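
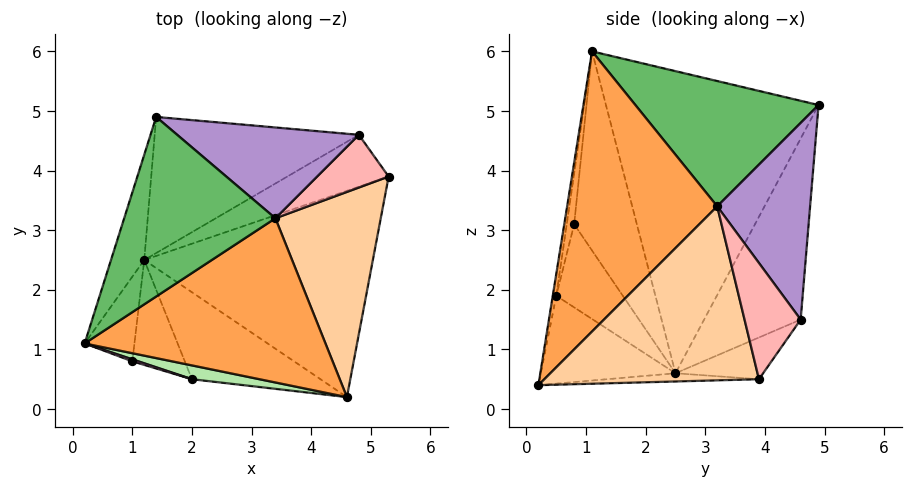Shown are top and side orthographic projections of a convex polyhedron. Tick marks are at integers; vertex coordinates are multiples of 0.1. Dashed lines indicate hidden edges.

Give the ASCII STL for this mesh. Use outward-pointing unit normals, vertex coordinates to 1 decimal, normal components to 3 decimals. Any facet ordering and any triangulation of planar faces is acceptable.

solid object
 facet normal -0.955 0.277 -0.105
  outer loop
   vertex 1.2 2.5 0.6
   vertex 0.2 1.1 6.0
   vertex 1.4 4.9 5.1
  endloop
 endfacet
 facet normal -0.036 0.034 -0.999
  outer loop
   vertex 1.2 2.5 0.6
   vertex 5.3 3.9 0.5
   vertex 4.6 0.2 0.4
  endloop
 endfacet
 facet normal 0.716 -0.329 0.616
  outer loop
   vertex 3.4 3.2 3.4
   vertex 0.2 1.1 6.0
   vertex 4.6 0.2 0.4
  endloop
 endfacet
 facet normal 0.842 -0.173 0.510
  outer loop
   vertex 3.4 3.2 3.4
   vertex 4.6 0.2 0.4
   vertex 5.3 3.9 0.5
  endloop
 endfacet
 facet normal 0.638 -0.019 0.770
  outer loop
   vertex 3.4 3.2 3.4
   vertex 1.4 4.9 5.1
   vertex 0.2 1.1 6.0
  endloop
 endfacet
 facet normal -0.041 -0.991 0.127
  outer loop
   vertex 2.0 0.5 1.9
   vertex 4.6 0.2 0.4
   vertex 0.2 1.1 6.0
  endloop
 endfacet
 facet normal -0.449 -0.606 -0.657
  outer loop
   vertex 2.0 0.5 1.9
   vertex 1.2 2.5 0.6
   vertex 4.6 0.2 0.4
  endloop
 endfacet
 facet normal 0.843 -0.139 0.519
  outer loop
   vertex 4.8 4.6 1.5
   vertex 3.4 3.2 3.4
   vertex 5.3 3.9 0.5
  endloop
 endfacet
 facet normal 0.722 0.183 0.667
  outer loop
   vertex 4.8 4.6 1.5
   vertex 1.4 4.9 5.1
   vertex 3.4 3.2 3.4
  endloop
 endfacet
 facet normal -0.263 0.724 -0.638
  outer loop
   vertex 4.8 4.6 1.5
   vertex 5.3 3.9 0.5
   vertex 1.2 2.5 0.6
  endloop
 endfacet
 facet normal -0.375 0.825 -0.423
  outer loop
   vertex 4.8 4.6 1.5
   vertex 1.2 2.5 0.6
   vertex 1.4 4.9 5.1
  endloop
 endfacet
 facet normal -0.943 -0.236 -0.236
  outer loop
   vertex 1.0 0.8 3.1
   vertex 0.2 1.1 6.0
   vertex 1.2 2.5 0.6
  endloop
 endfacet
 facet normal -0.254 -0.967 0.030
  outer loop
   vertex 1.0 0.8 3.1
   vertex 2.0 0.5 1.9
   vertex 0.2 1.1 6.0
  endloop
 endfacet
 facet normal -0.698 -0.565 -0.440
  outer loop
   vertex 1.0 0.8 3.1
   vertex 1.2 2.5 0.6
   vertex 2.0 0.5 1.9
  endloop
 endfacet
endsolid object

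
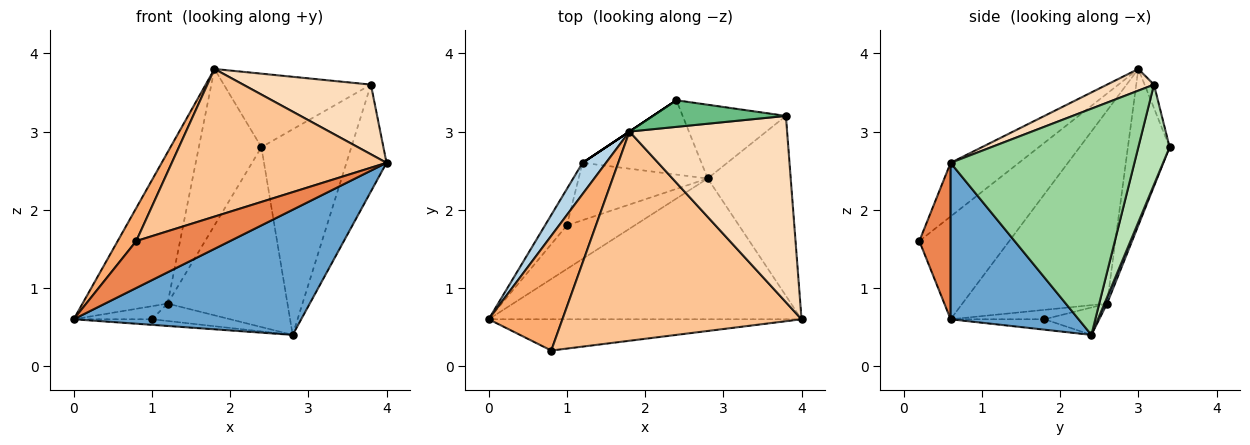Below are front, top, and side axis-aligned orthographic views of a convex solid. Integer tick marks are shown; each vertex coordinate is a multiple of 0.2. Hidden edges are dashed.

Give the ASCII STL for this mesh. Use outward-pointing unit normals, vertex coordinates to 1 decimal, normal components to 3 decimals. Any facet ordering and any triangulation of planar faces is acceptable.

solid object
 facet normal 0.350 -0.622 -0.700
  outer loop
   vertex 2.8 2.4 0.4
   vertex 4.0 0.6 2.6
   vertex 0.0 0.6 0.6
  endloop
 endfacet
 facet normal 0.020 0.924 -0.382
  outer loop
   vertex 1.2 2.6 0.8
   vertex 2.4 3.4 2.8
   vertex 2.8 2.4 0.4
  endloop
 endfacet
 facet normal -0.857 0.504 0.104
  outer loop
   vertex 1.2 2.6 0.8
   vertex 0.0 0.6 0.6
   vertex 1.8 3.0 3.8
  endloop
 endfacet
 facet normal -0.555 0.832 0.000
  outer loop
   vertex 1.2 2.6 0.8
   vertex 1.8 3.0 3.8
   vertex 2.4 3.4 2.8
  endloop
 endfacet
 facet normal 0.267 -0.802 -0.535
  outer loop
   vertex 0.8 0.2 1.6
   vertex 0.0 0.6 0.6
   vertex 4.0 0.6 2.6
  endloop
 endfacet
 facet normal -0.801 -0.165 0.575
  outer loop
   vertex 0.8 0.2 1.6
   vertex 1.8 3.0 3.8
   vertex 0.0 0.6 0.6
  endloop
 endfacet
 facet normal -0.180 -0.567 0.804
  outer loop
   vertex 0.8 0.2 1.6
   vertex 4.0 0.6 2.6
   vertex 1.8 3.0 3.8
  endloop
 endfacet
 facet normal 0.128 -0.347 0.929
  outer loop
   vertex 3.8 3.2 3.6
   vertex 1.8 3.0 3.8
   vertex 4.0 0.6 2.6
  endloop
 endfacet
 facet normal -0.060 0.939 0.340
  outer loop
   vertex 3.8 3.2 3.6
   vertex 2.4 3.4 2.8
   vertex 1.8 3.0 3.8
  endloop
 endfacet
 facet normal 0.920 0.201 -0.338
  outer loop
   vertex 3.8 3.2 3.6
   vertex 4.0 0.6 2.6
   vertex 2.8 2.4 0.4
  endloop
 endfacet
 facet normal 0.311 0.895 -0.321
  outer loop
   vertex 3.8 3.2 3.6
   vertex 2.8 2.4 0.4
   vertex 2.4 3.4 2.8
  endloop
 endfacet
 facet normal -0.151 0.126 -0.981
  outer loop
   vertex 1.0 1.8 0.6
   vertex 2.8 2.4 0.4
   vertex 0.0 0.6 0.6
  endloop
 endfacet
 facet normal -0.374 0.312 -0.873
  outer loop
   vertex 1.0 1.8 0.6
   vertex 0.0 0.6 0.6
   vertex 1.2 2.6 0.8
  endloop
 endfacet
 facet normal -0.199 0.284 -0.938
  outer loop
   vertex 1.0 1.8 0.6
   vertex 1.2 2.6 0.8
   vertex 2.8 2.4 0.4
  endloop
 endfacet
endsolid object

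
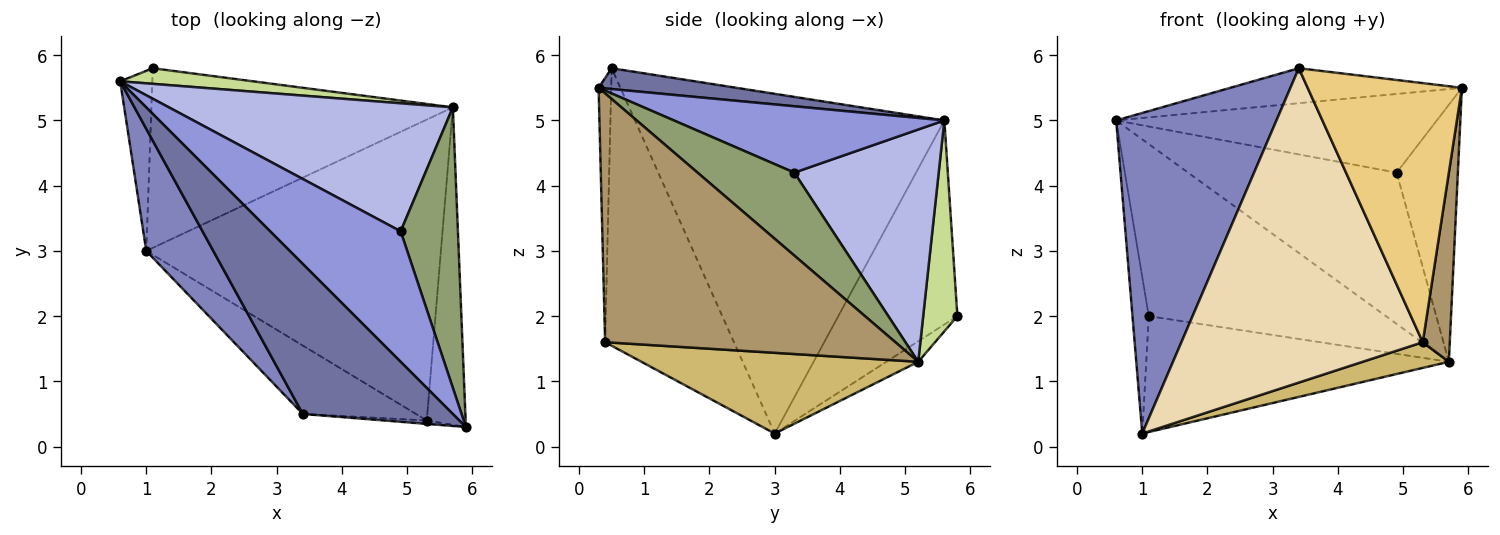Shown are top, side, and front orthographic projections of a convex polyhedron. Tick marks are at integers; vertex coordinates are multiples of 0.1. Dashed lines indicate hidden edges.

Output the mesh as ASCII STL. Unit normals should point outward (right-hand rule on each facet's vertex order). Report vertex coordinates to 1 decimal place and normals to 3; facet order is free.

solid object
 facet normal 0.134 0.225 0.965
  outer loop
   vertex 3.4 0.5 5.8
   vertex 5.9 0.3 5.5
   vertex 0.6 5.6 5.0
  endloop
 endfacet
 facet normal -0.875 -0.453 0.173
  outer loop
   vertex 1.0 3.0 0.2
   vertex 3.4 0.5 5.8
   vertex 0.6 5.6 5.0
  endloop
 endfacet
 facet normal 0.399 0.473 0.785
  outer loop
   vertex 4.9 3.3 4.2
   vertex 0.6 5.6 5.0
   vertex 5.9 0.3 5.5
  endloop
 endfacet
 facet normal 0.467 0.675 0.571
  outer loop
   vertex 4.9 3.3 4.2
   vertex 5.7 5.2 1.3
   vertex 0.6 5.6 5.0
  endloop
 endfacet
 facet normal 0.730 0.462 0.504
  outer loop
   vertex 4.9 3.3 4.2
   vertex 5.9 0.3 5.5
   vertex 5.7 5.2 1.3
  endloop
 endfacet
 facet normal -0.979 0.134 -0.154
  outer loop
   vertex 1.1 5.8 2.0
   vertex 1.0 3.0 0.2
   vertex 0.6 5.6 5.0
  endloop
 endfacet
 facet normal 0.142 0.986 0.089
  outer loop
   vertex 1.1 5.8 2.0
   vertex 0.6 5.6 5.0
   vertex 5.7 5.2 1.3
  endloop
 endfacet
 facet normal -0.057 0.541 -0.839
  outer loop
   vertex 1.1 5.8 2.0
   vertex 5.7 5.2 1.3
   vertex 1.0 3.0 0.2
  endloop
 endfacet
 facet normal 0.984 -0.092 -0.154
  outer loop
   vertex 5.3 0.4 1.6
   vertex 5.7 5.2 1.3
   vertex 5.9 0.3 5.5
  endloop
 endfacet
 facet normal 0.263 -0.082 -0.961
  outer loop
   vertex 5.3 0.4 1.6
   vertex 1.0 3.0 0.2
   vertex 5.7 5.2 1.3
  endloop
 endfacet
 facet normal -0.081 -0.997 -0.013
  outer loop
   vertex 5.3 0.4 1.6
   vertex 5.9 0.3 5.5
   vertex 3.4 0.5 5.8
  endloop
 endfacet
 facet normal -0.462 -0.866 -0.189
  outer loop
   vertex 5.3 0.4 1.6
   vertex 3.4 0.5 5.8
   vertex 1.0 3.0 0.2
  endloop
 endfacet
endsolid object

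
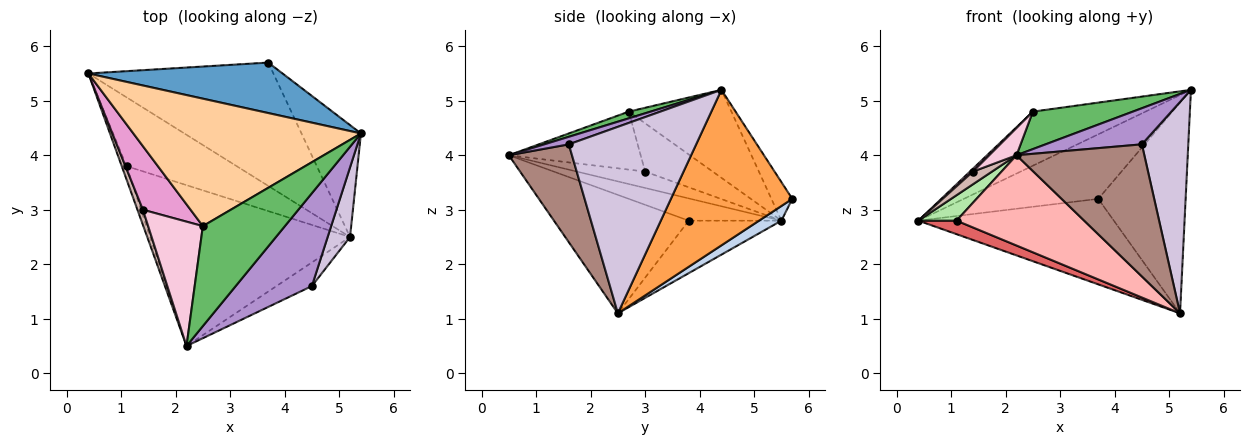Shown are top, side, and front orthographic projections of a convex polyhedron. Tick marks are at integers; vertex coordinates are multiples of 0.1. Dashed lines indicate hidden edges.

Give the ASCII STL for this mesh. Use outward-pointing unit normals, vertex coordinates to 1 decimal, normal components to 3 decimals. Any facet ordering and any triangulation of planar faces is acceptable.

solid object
 facet normal -0.122 0.782 0.611
  outer loop
   vertex 3.7 5.7 3.2
   vertex 0.4 5.5 2.8
   vertex 5.4 4.4 5.2
  endloop
 endfacet
 facet normal 0.065 0.569 -0.820
  outer loop
   vertex 3.7 5.7 3.2
   vertex 5.2 2.5 1.1
   vertex 0.4 5.5 2.8
  endloop
 endfacet
 facet normal 0.775 0.558 -0.296
  outer loop
   vertex 3.7 5.7 3.2
   vertex 5.4 4.4 5.2
   vertex 5.2 2.5 1.1
  endloop
 endfacet
 facet normal -0.335 0.368 0.867
  outer loop
   vertex 2.5 2.7 4.8
   vertex 5.4 4.4 5.2
   vertex 0.4 5.5 2.8
  endloop
 endfacet
 facet normal 0.076 -0.350 0.934
  outer loop
   vertex 2.5 2.7 4.8
   vertex 2.2 0.5 4.0
   vertex 5.4 4.4 5.2
  endloop
 endfacet
 facet normal -0.907 -0.373 -0.196
  outer loop
   vertex 1.1 3.8 2.8
   vertex 2.2 0.5 4.0
   vertex 0.4 5.5 2.8
  endloop
 endfacet
 facet normal -0.424 -0.175 -0.889
  outer loop
   vertex 1.1 3.8 2.8
   vertex 0.4 5.5 2.8
   vertex 5.2 2.5 1.1
  endloop
 endfacet
 facet normal -0.459 -0.435 -0.775
  outer loop
   vertex 1.1 3.8 2.8
   vertex 5.2 2.5 1.1
   vertex 2.2 0.5 4.0
  endloop
 endfacet
 facet normal 0.092 -0.361 0.928
  outer loop
   vertex 4.5 1.6 4.2
   vertex 5.4 4.4 5.2
   vertex 2.2 0.5 4.0
  endloop
 endfacet
 facet normal 0.934 -0.340 0.112
  outer loop
   vertex 4.5 1.6 4.2
   vertex 5.2 2.5 1.1
   vertex 5.4 4.4 5.2
  endloop
 endfacet
 facet normal 0.437 -0.885 -0.158
  outer loop
   vertex 4.5 1.6 4.2
   vertex 2.2 0.5 4.0
   vertex 5.2 2.5 1.1
  endloop
 endfacet
 facet normal -0.917 -0.257 0.306
  outer loop
   vertex 1.4 3.0 3.7
   vertex 0.4 5.5 2.8
   vertex 2.2 0.5 4.0
  endloop
 endfacet
 facet normal -0.711 -0.032 0.702
  outer loop
   vertex 1.4 3.0 3.7
   vertex 2.5 2.7 4.8
   vertex 0.4 5.5 2.8
  endloop
 endfacet
 facet normal -0.719 -0.149 0.679
  outer loop
   vertex 1.4 3.0 3.7
   vertex 2.2 0.5 4.0
   vertex 2.5 2.7 4.8
  endloop
 endfacet
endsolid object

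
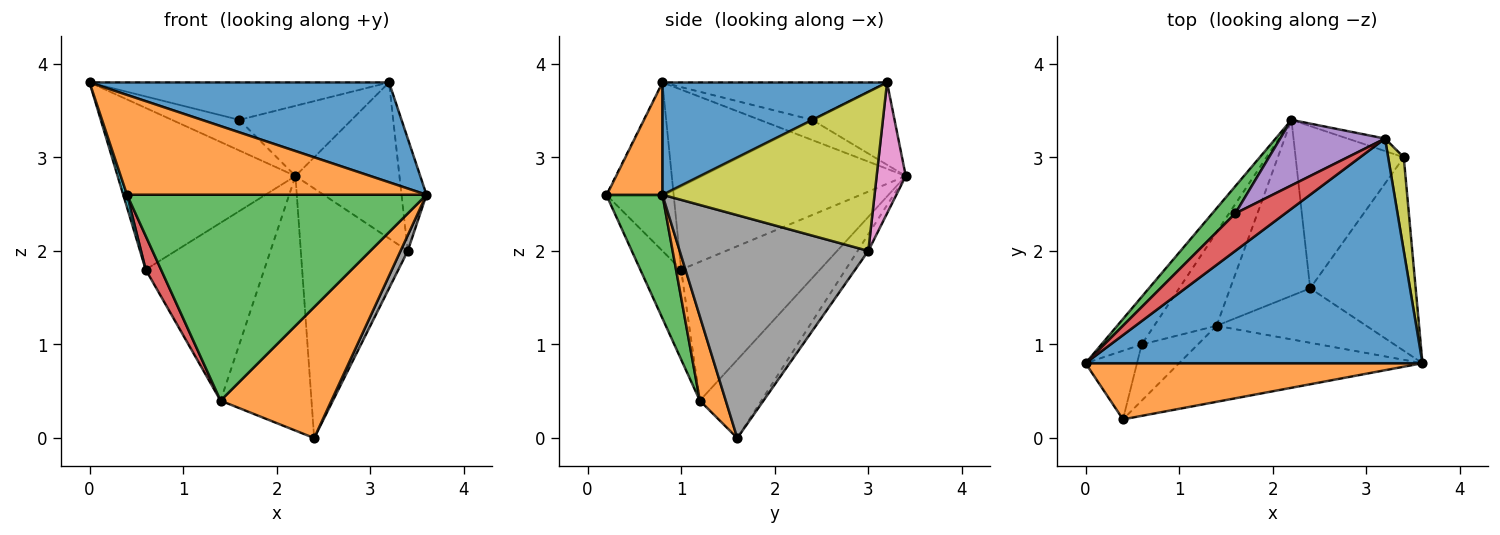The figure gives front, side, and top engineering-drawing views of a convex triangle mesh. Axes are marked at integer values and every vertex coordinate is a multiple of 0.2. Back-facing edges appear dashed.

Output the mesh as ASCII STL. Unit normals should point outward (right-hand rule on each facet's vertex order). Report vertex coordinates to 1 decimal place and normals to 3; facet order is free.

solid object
 facet normal 0.291 -0.389 0.874
  outer loop
   vertex 3.2 3.2 3.8
   vertex 0.0 0.8 3.8
   vertex 3.6 0.8 2.6
  endloop
 endfacet
 facet normal 0.161 -0.860 0.484
  outer loop
   vertex 0.4 0.2 2.6
   vertex 3.6 0.8 2.6
   vertex 0.0 0.8 3.8
  endloop
 endfacet
 facet normal -0.503 0.646 0.574
  outer loop
   vertex 1.6 2.4 3.4
   vertex 2.2 3.4 2.8
   vertex 0.0 0.8 3.8
  endloop
 endfacet
 facet normal -0.469 0.625 0.625
  outer loop
   vertex 1.6 2.4 3.4
   vertex 0.0 0.8 3.8
   vertex 3.2 3.2 3.8
  endloop
 endfacet
 facet normal -0.472 0.644 0.601
  outer loop
   vertex 1.6 2.4 3.4
   vertex 3.2 3.2 3.8
   vertex 2.2 3.4 2.8
  endloop
 endfacet
 facet normal -0.084 0.836 -0.543
  outer loop
   vertex 3.4 3.0 2.0
   vertex 2.4 1.6 0.0
   vertex 2.2 3.4 2.8
  endloop
 endfacet
 facet normal 0.269 0.960 -0.077
  outer loop
   vertex 3.4 3.0 2.0
   vertex 2.2 3.4 2.8
   vertex 3.2 3.2 3.8
  endloop
 endfacet
 facet normal 0.903 -0.034 -0.428
  outer loop
   vertex 3.4 3.0 2.0
   vertex 3.6 0.8 2.6
   vertex 2.4 1.6 0.0
  endloop
 endfacet
 facet normal 0.988 0.116 0.097
  outer loop
   vertex 3.4 3.0 2.0
   vertex 3.2 3.2 3.8
   vertex 3.6 0.8 2.6
  endloop
 endfacet
 facet normal -0.955 -0.053 -0.292
  outer loop
   vertex 0.6 1.0 1.8
   vertex 0.4 0.2 2.6
   vertex 0.0 0.8 3.8
  endloop
 endfacet
 facet normal -0.784 0.596 -0.176
  outer loop
   vertex 0.6 1.0 1.8
   vertex 0.0 0.8 3.8
   vertex 2.2 3.4 2.8
  endloop
 endfacet
 facet normal 0.211 -0.903 -0.375
  outer loop
   vertex 1.4 1.2 0.4
   vertex 2.4 1.6 0.0
   vertex 3.6 0.8 2.6
  endloop
 endfacet
 facet normal 0.173 -0.924 -0.341
  outer loop
   vertex 1.4 1.2 0.4
   vertex 3.6 0.8 2.6
   vertex 0.4 0.2 2.6
  endloop
 endfacet
 facet normal -0.808 -0.303 -0.505
  outer loop
   vertex 1.4 1.2 0.4
   vertex 0.4 0.2 2.6
   vertex 0.6 1.0 1.8
  endloop
 endfacet
 facet normal -0.486 0.719 -0.497
  outer loop
   vertex 1.4 1.2 0.4
   vertex 2.2 3.4 2.8
   vertex 2.4 1.6 0.0
  endloop
 endfacet
 facet normal -0.720 0.614 -0.323
  outer loop
   vertex 1.4 1.2 0.4
   vertex 0.6 1.0 1.8
   vertex 2.2 3.4 2.8
  endloop
 endfacet
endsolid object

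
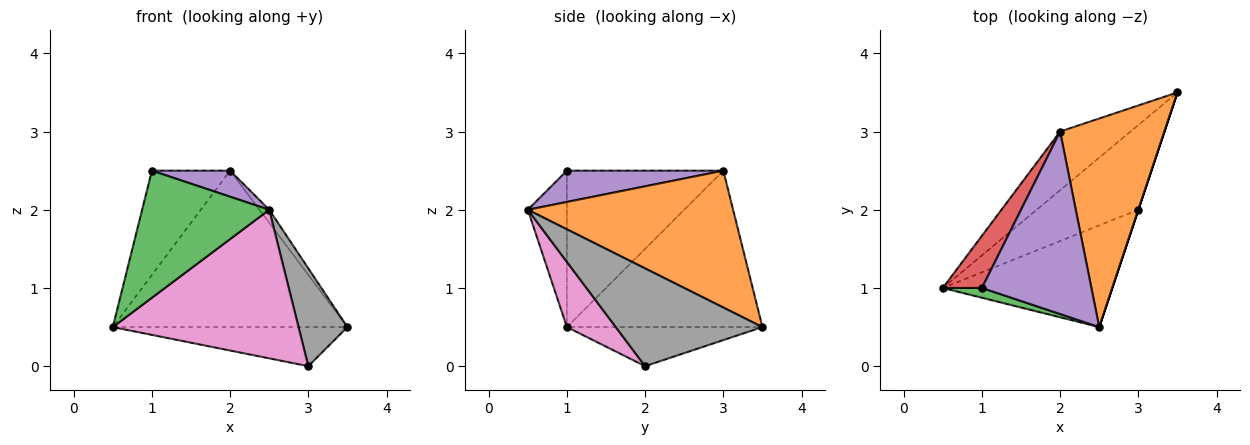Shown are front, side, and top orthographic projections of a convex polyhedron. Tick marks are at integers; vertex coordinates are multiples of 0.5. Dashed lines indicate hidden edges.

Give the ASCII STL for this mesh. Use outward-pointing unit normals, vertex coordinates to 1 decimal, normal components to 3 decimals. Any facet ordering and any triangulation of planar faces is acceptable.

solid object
 facet normal -0.615 0.738 -0.277
  outer loop
   vertex 2.0 3.0 2.5
   vertex 3.5 3.5 0.5
   vertex 0.5 1.0 0.5
  endloop
 endfacet
 facet normal 0.795 0.038 0.606
  outer loop
   vertex 2.0 3.0 2.5
   vertex 2.5 0.5 2.0
   vertex 3.5 3.5 0.5
  endloop
 endfacet
 facet normal -0.293 -0.953 0.073
  outer loop
   vertex 1.0 1.0 2.5
   vertex 0.5 1.0 0.5
   vertex 2.5 0.5 2.0
  endloop
 endfacet
 facet normal -0.873 0.436 0.218
  outer loop
   vertex 1.0 1.0 2.5
   vertex 2.0 3.0 2.5
   vertex 0.5 1.0 0.5
  endloop
 endfacet
 facet normal 0.272 -0.136 0.953
  outer loop
   vertex 1.0 1.0 2.5
   vertex 2.5 0.5 2.0
   vertex 2.0 3.0 2.5
  endloop
 endfacet
 facet normal -0.330 0.396 -0.857
  outer loop
   vertex 3.0 2.0 0.0
   vertex 0.5 1.0 0.5
   vertex 3.5 3.5 0.5
  endloop
 endfacet
 facet normal 0.212 -0.807 -0.552
  outer loop
   vertex 3.0 2.0 0.0
   vertex 2.5 0.5 2.0
   vertex 0.5 1.0 0.5
  endloop
 endfacet
 facet normal 0.949 -0.316 0.000
  outer loop
   vertex 3.0 2.0 0.0
   vertex 3.5 3.5 0.5
   vertex 2.5 0.5 2.0
  endloop
 endfacet
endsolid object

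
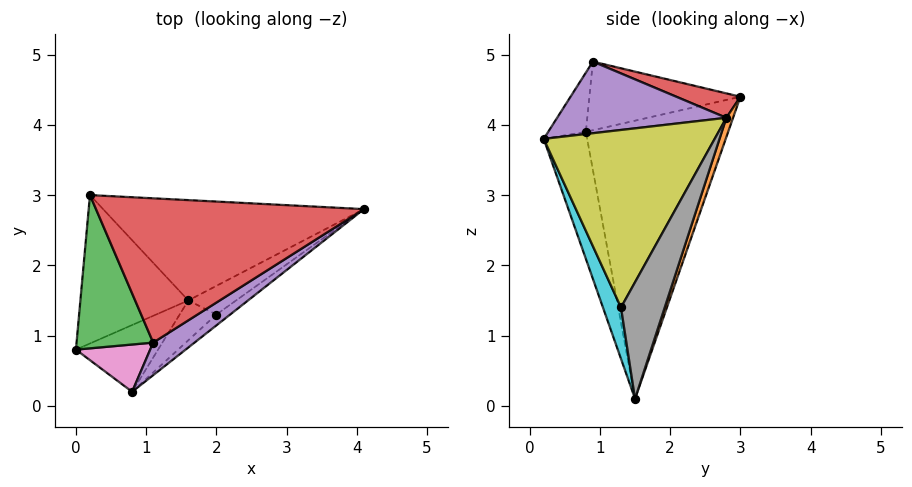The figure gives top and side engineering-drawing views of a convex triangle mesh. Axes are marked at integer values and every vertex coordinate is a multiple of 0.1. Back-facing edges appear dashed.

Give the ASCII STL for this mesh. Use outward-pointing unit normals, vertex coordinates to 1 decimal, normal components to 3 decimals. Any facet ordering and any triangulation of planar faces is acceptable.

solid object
 facet normal -0.920 0.165 -0.357
  outer loop
   vertex 1.6 1.5 0.1
   vertex 0.0 0.8 3.9
   vertex 0.2 3.0 4.4
  endloop
 endfacet
 facet normal 0.024 0.946 -0.322
  outer loop
   vertex 1.6 1.5 0.1
   vertex 0.2 3.0 4.4
   vertex 4.1 2.8 4.1
  endloop
 endfacet
 facet normal -0.663 -0.108 0.740
  outer loop
   vertex 1.1 0.9 4.9
   vertex 0.2 3.0 4.4
   vertex 0.0 0.8 3.9
  endloop
 endfacet
 facet normal 0.087 0.266 0.960
  outer loop
   vertex 1.1 0.9 4.9
   vertex 4.1 2.8 4.1
   vertex 0.2 3.0 4.4
  endloop
 endfacet
 facet normal 0.566 -0.757 0.327
  outer loop
   vertex 0.8 0.2 3.8
   vertex 4.1 2.8 4.1
   vertex 1.1 0.9 4.9
  endloop
 endfacet
 facet normal -0.585 -0.717 -0.378
  outer loop
   vertex 0.8 0.2 3.8
   vertex 0.0 0.8 3.9
   vertex 1.6 1.5 0.1
  endloop
 endfacet
 facet normal -0.449 -0.693 0.564
  outer loop
   vertex 0.8 0.2 3.8
   vertex 1.1 0.9 4.9
   vertex 0.0 0.8 3.9
  endloop
 endfacet
 facet normal 0.789 -0.523 -0.323
  outer loop
   vertex 2.0 1.3 1.4
   vertex 1.6 1.5 0.1
   vertex 4.1 2.8 4.1
  endloop
 endfacet
 facet normal 0.621 -0.782 -0.048
  outer loop
   vertex 2.0 1.3 1.4
   vertex 4.1 2.8 4.1
   vertex 0.8 0.2 3.8
  endloop
 endfacet
 facet normal 0.342 -0.907 -0.245
  outer loop
   vertex 2.0 1.3 1.4
   vertex 0.8 0.2 3.8
   vertex 1.6 1.5 0.1
  endloop
 endfacet
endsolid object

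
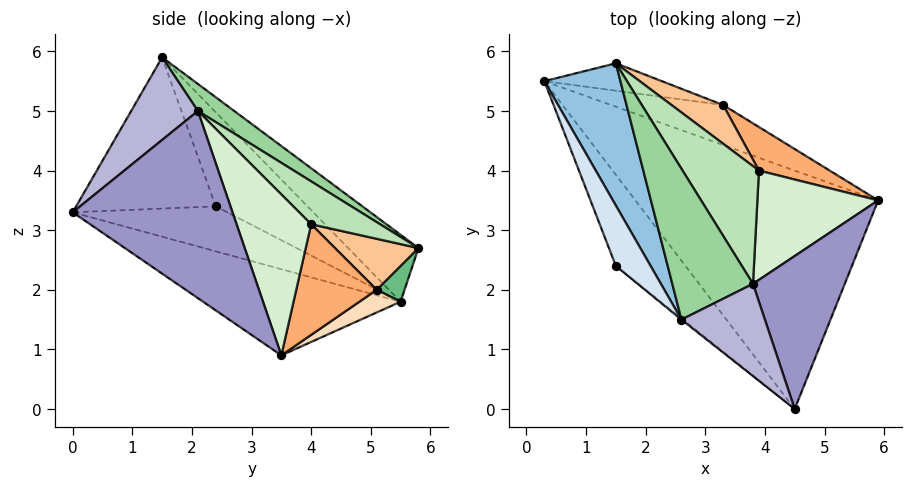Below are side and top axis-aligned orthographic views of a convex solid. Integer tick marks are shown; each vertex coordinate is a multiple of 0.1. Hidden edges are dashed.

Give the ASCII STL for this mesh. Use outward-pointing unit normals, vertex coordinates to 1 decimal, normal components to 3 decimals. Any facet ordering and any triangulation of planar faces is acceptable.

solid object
 facet normal -0.298 -0.456 -0.839
  outer loop
   vertex 4.5 0.0 3.3
   vertex 0.3 5.5 1.8
   vertex 5.9 3.5 0.9
  endloop
 endfacet
 facet normal -0.615 0.363 0.700
  outer loop
   vertex 1.5 5.8 2.7
   vertex 0.3 5.5 1.8
   vertex 2.6 1.5 5.9
  endloop
 endfacet
 facet normal -0.456 -0.541 -0.706
  outer loop
   vertex 1.5 2.4 3.4
   vertex 0.3 5.5 1.8
   vertex 4.5 0.0 3.3
  endloop
 endfacet
 facet normal -0.923 -0.181 0.341
  outer loop
   vertex 1.5 2.4 3.4
   vertex 2.6 1.5 5.9
   vertex 0.3 5.5 1.8
  endloop
 endfacet
 facet normal -0.625 -0.781 -0.006
  outer loop
   vertex 1.5 2.4 3.4
   vertex 4.5 0.0 3.3
   vertex 2.6 1.5 5.9
  endloop
 endfacet
 facet normal 0.596 0.707 0.381
  outer loop
   vertex 3.3 5.1 2.0
   vertex 3.9 4.0 3.1
   vertex 5.9 3.5 0.9
  endloop
 endfacet
 facet normal 0.474 0.738 0.480
  outer loop
   vertex 3.3 5.1 2.0
   vertex 1.5 5.8 2.7
   vertex 3.9 4.0 3.1
  endloop
 endfacet
 facet normal 0.140 0.706 -0.695
  outer loop
   vertex 3.3 5.1 2.0
   vertex 5.9 3.5 0.9
   vertex 0.3 5.5 1.8
  endloop
 endfacet
 facet normal 0.147 0.863 -0.484
  outer loop
   vertex 3.3 5.1 2.0
   vertex 0.3 5.5 1.8
   vertex 1.5 5.8 2.7
  endloop
 endfacet
 facet normal 0.250 0.618 0.745
  outer loop
   vertex 3.8 2.1 5.0
   vertex 1.5 5.8 2.7
   vertex 2.6 1.5 5.9
  endloop
 endfacet
 facet normal 0.374 0.646 0.666
  outer loop
   vertex 3.8 2.1 5.0
   vertex 3.9 4.0 3.1
   vertex 1.5 5.8 2.7
  endloop
 endfacet
 facet normal 0.698 0.487 0.524
  outer loop
   vertex 3.8 2.1 5.0
   vertex 5.9 3.5 0.9
   vertex 3.9 4.0 3.1
  endloop
 endfacet
 facet normal 0.896 -0.057 0.440
  outer loop
   vertex 3.8 2.1 5.0
   vertex 4.5 0.0 3.3
   vertex 5.9 3.5 0.9
  endloop
 endfacet
 facet normal 0.666 -0.323 0.673
  outer loop
   vertex 3.8 2.1 5.0
   vertex 2.6 1.5 5.9
   vertex 4.5 0.0 3.3
  endloop
 endfacet
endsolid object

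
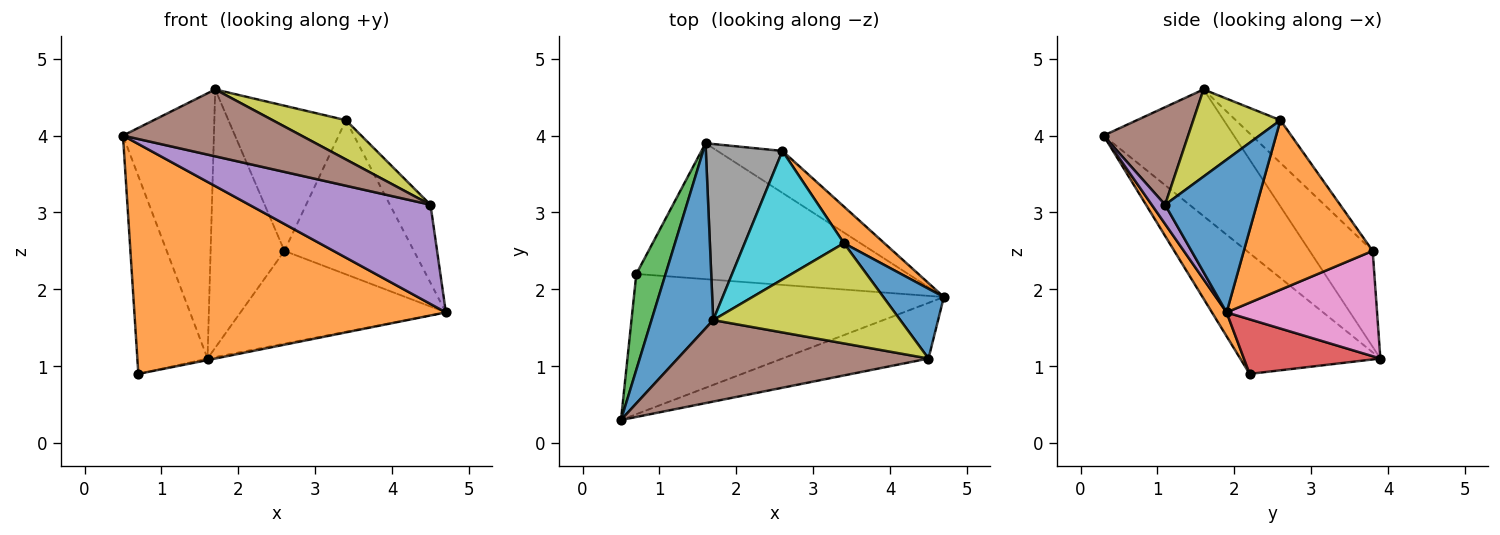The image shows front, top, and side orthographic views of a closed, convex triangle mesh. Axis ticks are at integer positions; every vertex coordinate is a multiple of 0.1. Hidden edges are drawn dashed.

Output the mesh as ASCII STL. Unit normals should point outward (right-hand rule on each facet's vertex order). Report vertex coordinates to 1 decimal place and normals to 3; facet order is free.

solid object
 facet normal -0.761 0.532 0.371
  outer loop
   vertex 1.7 1.6 4.6
   vertex 1.6 3.9 1.1
   vertex 0.5 0.3 4.0
  endloop
 endfacet
 facet normal 0.040 -0.853 -0.520
  outer loop
   vertex 0.7 2.2 0.9
   vertex 4.7 1.9 1.7
   vertex 0.5 0.3 4.0
  endloop
 endfacet
 facet normal -0.874 0.438 0.212
  outer loop
   vertex 0.7 2.2 0.9
   vertex 0.5 0.3 4.0
   vertex 1.6 3.9 1.1
  endloop
 endfacet
 facet normal 0.197 0.011 -0.980
  outer loop
   vertex 0.7 2.2 0.9
   vertex 1.6 3.9 1.1
   vertex 4.7 1.9 1.7
  endloop
 endfacet
 facet normal 0.064 -0.870 -0.488
  outer loop
   vertex 4.5 1.1 3.1
   vertex 0.5 0.3 4.0
   vertex 4.7 1.9 1.7
  endloop
 endfacet
 facet normal 0.288 -0.608 0.740
  outer loop
   vertex 4.5 1.1 3.1
   vertex 1.7 1.6 4.6
   vertex 0.5 0.3 4.0
  endloop
 endfacet
 facet normal 0.555 0.758 -0.342
  outer loop
   vertex 2.6 3.8 2.5
   vertex 4.7 1.9 1.7
   vertex 1.6 3.9 1.1
  endloop
 endfacet
 facet normal -0.577 0.675 0.460
  outer loop
   vertex 2.6 3.8 2.5
   vertex 1.6 3.9 1.1
   vertex 1.7 1.6 4.6
  endloop
 endfacet
 facet normal 0.398 -0.335 0.854
  outer loop
   vertex 3.4 2.6 4.2
   vertex 1.7 1.6 4.6
   vertex 4.5 1.1 3.1
  endloop
 endfacet
 facet normal -0.274 0.720 0.637
  outer loop
   vertex 3.4 2.6 4.2
   vertex 2.6 3.8 2.5
   vertex 1.7 1.6 4.6
  endloop
 endfacet
 facet normal 0.860 0.381 0.340
  outer loop
   vertex 3.4 2.6 4.2
   vertex 4.5 1.1 3.1
   vertex 4.7 1.9 1.7
  endloop
 endfacet
 facet normal 0.696 0.699 0.166
  outer loop
   vertex 3.4 2.6 4.2
   vertex 4.7 1.9 1.7
   vertex 2.6 3.8 2.5
  endloop
 endfacet
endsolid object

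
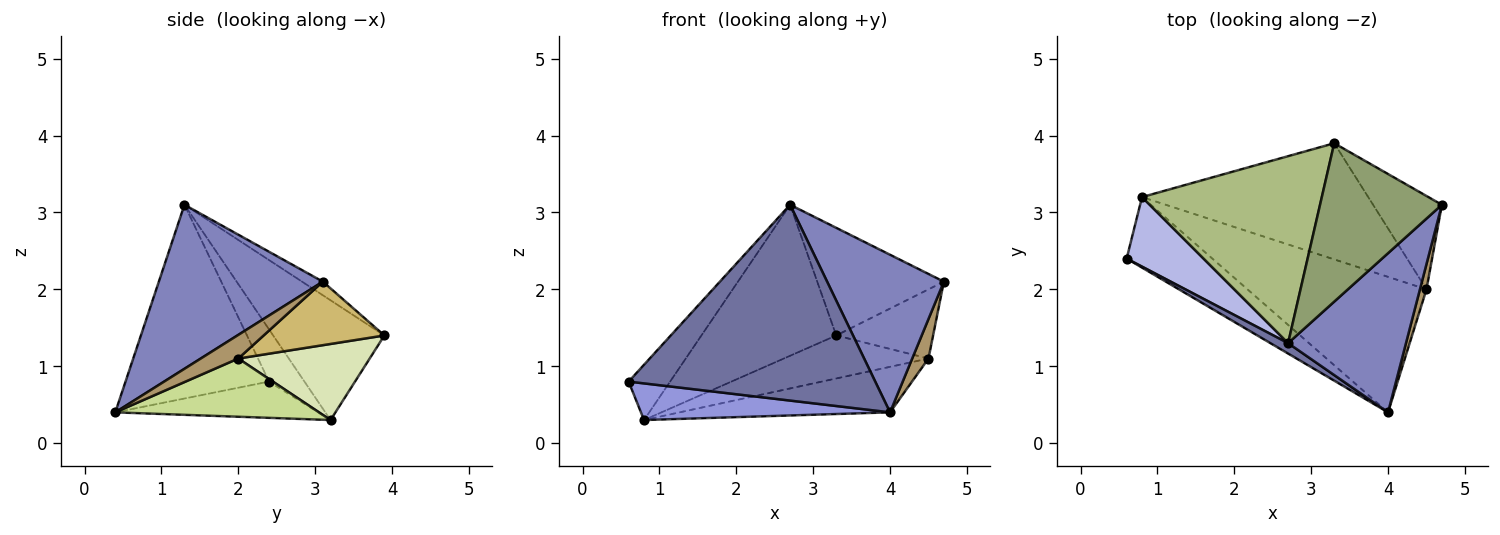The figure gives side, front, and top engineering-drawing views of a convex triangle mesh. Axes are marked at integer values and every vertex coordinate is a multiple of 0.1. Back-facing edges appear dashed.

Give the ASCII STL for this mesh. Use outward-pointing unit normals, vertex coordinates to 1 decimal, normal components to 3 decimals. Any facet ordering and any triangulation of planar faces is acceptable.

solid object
 facet normal -0.502 -0.863 0.046
  outer loop
   vertex 2.7 1.3 3.1
   vertex 0.6 2.4 0.8
   vertex 4.0 0.4 0.4
  endloop
 endfacet
 facet normal 0.703 -0.500 0.505
  outer loop
   vertex 2.7 1.3 3.1
   vertex 4.0 0.4 0.4
   vertex 4.7 3.1 2.1
  endloop
 endfacet
 facet normal -0.352 -0.431 -0.831
  outer loop
   vertex 0.8 3.2 0.3
   vertex 4.0 0.4 0.4
   vertex 0.6 2.4 0.8
  endloop
 endfacet
 facet normal -0.469 0.549 0.691
  outer loop
   vertex 0.8 3.2 0.3
   vertex 0.6 2.4 0.8
   vertex 2.7 1.3 3.1
  endloop
 endfacet
 facet normal -0.092 0.560 0.824
  outer loop
   vertex 3.3 3.9 1.4
   vertex 2.7 1.3 3.1
   vertex 4.7 3.1 2.1
  endloop
 endfacet
 facet normal -0.460 0.558 0.691
  outer loop
   vertex 3.3 3.9 1.4
   vertex 0.8 3.2 0.3
   vertex 2.7 1.3 3.1
  endloop
 endfacet
 facet normal 0.295 0.304 -0.906
  outer loop
   vertex 4.5 2.0 1.1
   vertex 4.0 0.4 0.4
   vertex 0.8 3.2 0.3
  endloop
 endfacet
 facet normal 0.301 0.331 -0.894
  outer loop
   vertex 4.5 2.0 1.1
   vertex 0.8 3.2 0.3
   vertex 3.3 3.9 1.4
  endloop
 endfacet
 facet normal 0.889 -0.386 0.246
  outer loop
   vertex 4.5 2.0 1.1
   vertex 4.7 3.1 2.1
   vertex 4.0 0.4 0.4
  endloop
 endfacet
 facet normal 0.596 0.478 -0.645
  outer loop
   vertex 4.5 2.0 1.1
   vertex 3.3 3.9 1.4
   vertex 4.7 3.1 2.1
  endloop
 endfacet
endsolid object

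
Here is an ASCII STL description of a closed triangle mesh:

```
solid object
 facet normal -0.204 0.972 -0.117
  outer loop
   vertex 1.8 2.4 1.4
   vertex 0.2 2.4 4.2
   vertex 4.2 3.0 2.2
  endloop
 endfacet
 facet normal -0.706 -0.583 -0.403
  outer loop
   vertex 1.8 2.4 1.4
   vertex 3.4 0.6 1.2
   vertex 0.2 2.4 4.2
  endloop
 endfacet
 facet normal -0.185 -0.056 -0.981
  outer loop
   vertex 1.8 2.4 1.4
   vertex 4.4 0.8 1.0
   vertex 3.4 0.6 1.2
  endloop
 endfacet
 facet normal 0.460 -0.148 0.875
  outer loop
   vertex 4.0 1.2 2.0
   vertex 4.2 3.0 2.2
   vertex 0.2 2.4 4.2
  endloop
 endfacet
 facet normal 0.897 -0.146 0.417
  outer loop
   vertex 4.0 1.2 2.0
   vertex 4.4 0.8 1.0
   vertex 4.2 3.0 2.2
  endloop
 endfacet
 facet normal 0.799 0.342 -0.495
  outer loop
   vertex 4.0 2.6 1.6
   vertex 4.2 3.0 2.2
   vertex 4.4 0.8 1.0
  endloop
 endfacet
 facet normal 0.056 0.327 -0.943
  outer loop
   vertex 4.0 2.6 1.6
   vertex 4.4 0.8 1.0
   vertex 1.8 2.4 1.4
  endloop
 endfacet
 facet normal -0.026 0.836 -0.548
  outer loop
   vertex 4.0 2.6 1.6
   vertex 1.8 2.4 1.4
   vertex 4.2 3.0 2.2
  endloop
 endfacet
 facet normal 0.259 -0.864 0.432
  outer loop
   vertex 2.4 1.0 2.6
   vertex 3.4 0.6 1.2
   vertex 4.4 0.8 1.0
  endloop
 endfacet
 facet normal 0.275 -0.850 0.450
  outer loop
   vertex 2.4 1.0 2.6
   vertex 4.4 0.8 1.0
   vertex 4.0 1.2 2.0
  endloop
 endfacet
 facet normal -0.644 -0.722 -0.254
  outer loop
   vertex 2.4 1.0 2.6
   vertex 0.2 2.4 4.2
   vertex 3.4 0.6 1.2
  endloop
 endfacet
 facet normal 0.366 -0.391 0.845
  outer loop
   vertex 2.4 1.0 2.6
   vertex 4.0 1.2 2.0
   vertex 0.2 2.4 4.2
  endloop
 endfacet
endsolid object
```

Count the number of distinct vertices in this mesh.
8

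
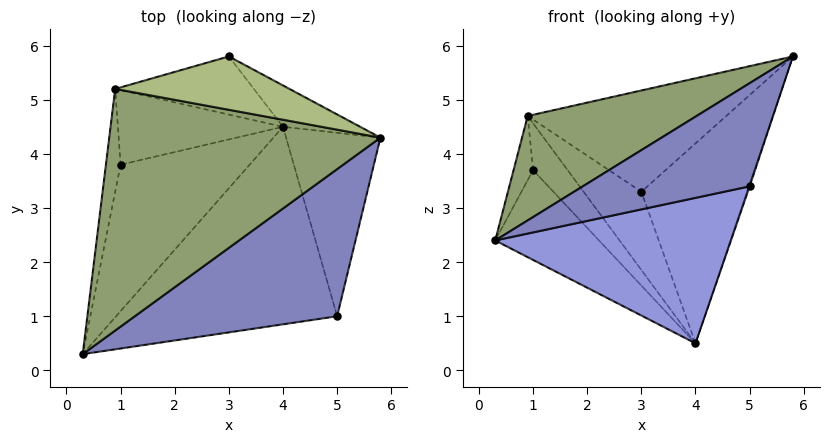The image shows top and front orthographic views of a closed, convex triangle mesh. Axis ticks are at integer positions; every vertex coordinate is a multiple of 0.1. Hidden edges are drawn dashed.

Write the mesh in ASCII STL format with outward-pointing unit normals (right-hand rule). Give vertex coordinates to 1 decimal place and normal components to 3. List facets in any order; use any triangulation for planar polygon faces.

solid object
 facet normal 0.577 0.800 -0.166
  outer loop
   vertex 4.0 4.5 0.5
   vertex 3.0 5.8 3.3
   vertex 5.8 4.3 5.8
  endloop
 endfacet
 facet normal -0.088 -0.572 0.816
  outer loop
   vertex 5.0 1.0 3.4
   vertex 5.8 4.3 5.8
   vertex 0.3 0.3 2.4
  endloop
 endfacet
 facet normal 0.251 -0.574 -0.779
  outer loop
   vertex 5.0 1.0 3.4
   vertex 0.3 0.3 2.4
   vertex 4.0 4.5 0.5
  endloop
 endfacet
 facet normal 0.947 0.004 -0.321
  outer loop
   vertex 5.0 1.0 3.4
   vertex 4.0 4.5 0.5
   vertex 5.8 4.3 5.8
  endloop
 endfacet
 facet normal -0.269 -0.382 0.884
  outer loop
   vertex 0.9 5.2 4.7
   vertex 0.3 0.3 2.4
   vertex 5.8 4.3 5.8
  endloop
 endfacet
 facet normal 0.058 0.883 0.465
  outer loop
   vertex 0.9 5.2 4.7
   vertex 5.8 4.3 5.8
   vertex 3.0 5.8 3.3
  endloop
 endfacet
 facet normal -0.531 0.680 -0.505
  outer loop
   vertex 0.9 5.2 4.7
   vertex 3.0 5.8 3.3
   vertex 4.0 4.5 0.5
  endloop
 endfacet
 facet normal -0.718 0.364 -0.593
  outer loop
   vertex 1.0 3.8 3.7
   vertex 4.0 4.5 0.5
   vertex 0.3 0.3 2.4
  endloop
 endfacet
 facet normal -0.731 0.361 -0.579
  outer loop
   vertex 1.0 3.8 3.7
   vertex 0.3 0.3 2.4
   vertex 0.9 5.2 4.7
  endloop
 endfacet
 facet normal -0.717 0.371 -0.591
  outer loop
   vertex 1.0 3.8 3.7
   vertex 0.9 5.2 4.7
   vertex 4.0 4.5 0.5
  endloop
 endfacet
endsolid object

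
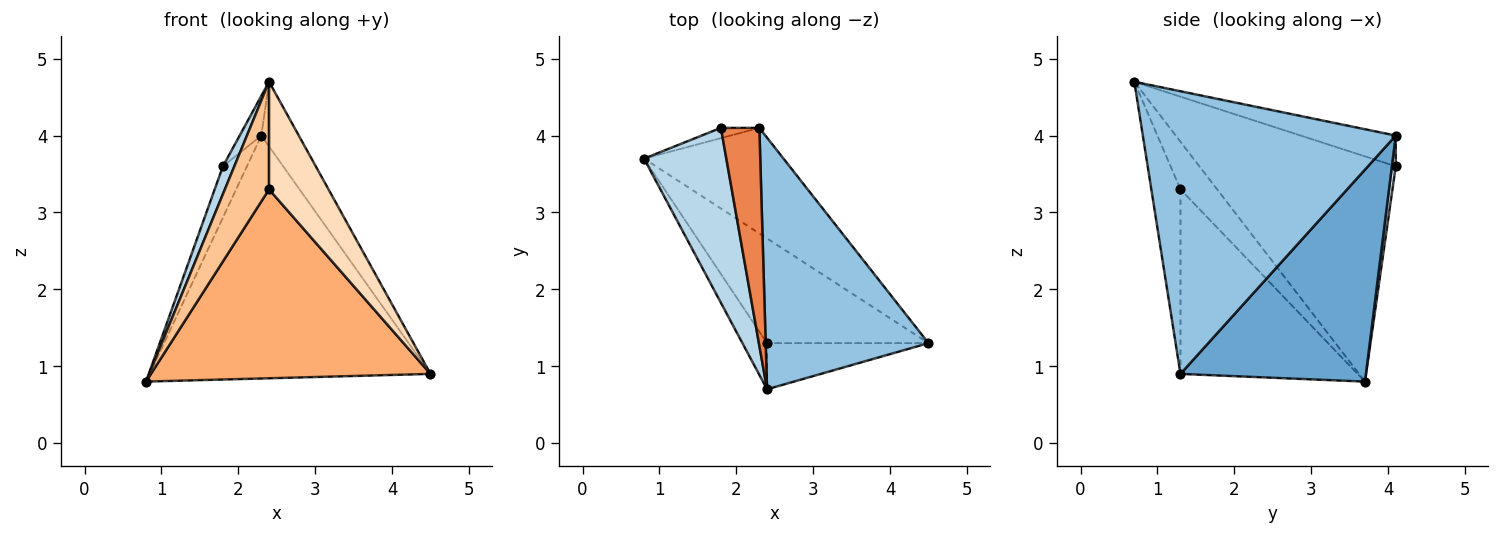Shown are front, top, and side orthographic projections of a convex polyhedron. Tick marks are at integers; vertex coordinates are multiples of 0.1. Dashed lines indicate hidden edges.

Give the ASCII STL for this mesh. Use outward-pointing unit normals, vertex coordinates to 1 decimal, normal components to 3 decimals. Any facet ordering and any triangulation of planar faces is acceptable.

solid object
 facet normal 0.518 0.784 -0.341
  outer loop
   vertex 2.3 4.1 4.0
   vertex 4.5 1.3 0.9
   vertex 0.8 3.7 0.8
  endloop
 endfacet
 facet normal 0.859 0.127 0.495
  outer loop
   vertex 2.3 4.1 4.0
   vertex 2.4 0.7 4.7
   vertex 4.5 1.3 0.9
  endloop
 endfacet
 facet normal -0.938 -0.055 0.343
  outer loop
   vertex 1.8 4.1 3.6
   vertex 0.8 3.7 0.8
   vertex 2.4 0.7 4.7
  endloop
 endfacet
 facet normal 0.155 0.969 -0.194
  outer loop
   vertex 1.8 4.1 3.6
   vertex 2.3 4.1 4.0
   vertex 0.8 3.7 0.8
  endloop
 endfacet
 facet normal -0.618 0.141 0.773
  outer loop
   vertex 1.8 4.1 3.6
   vertex 2.4 0.7 4.7
   vertex 2.3 4.1 4.0
  endloop
 endfacet
 facet normal -0.485 -0.765 -0.424
  outer loop
   vertex 2.4 1.3 3.3
   vertex 0.8 3.7 0.8
   vertex 4.5 1.3 0.9
  endloop
 endfacet
 facet normal -0.607 -0.731 -0.313
  outer loop
   vertex 2.4 1.3 3.3
   vertex 2.4 0.7 4.7
   vertex 0.8 3.7 0.8
  endloop
 endfacet
 facet normal -0.411 -0.838 -0.359
  outer loop
   vertex 2.4 1.3 3.3
   vertex 4.5 1.3 0.9
   vertex 2.4 0.7 4.7
  endloop
 endfacet
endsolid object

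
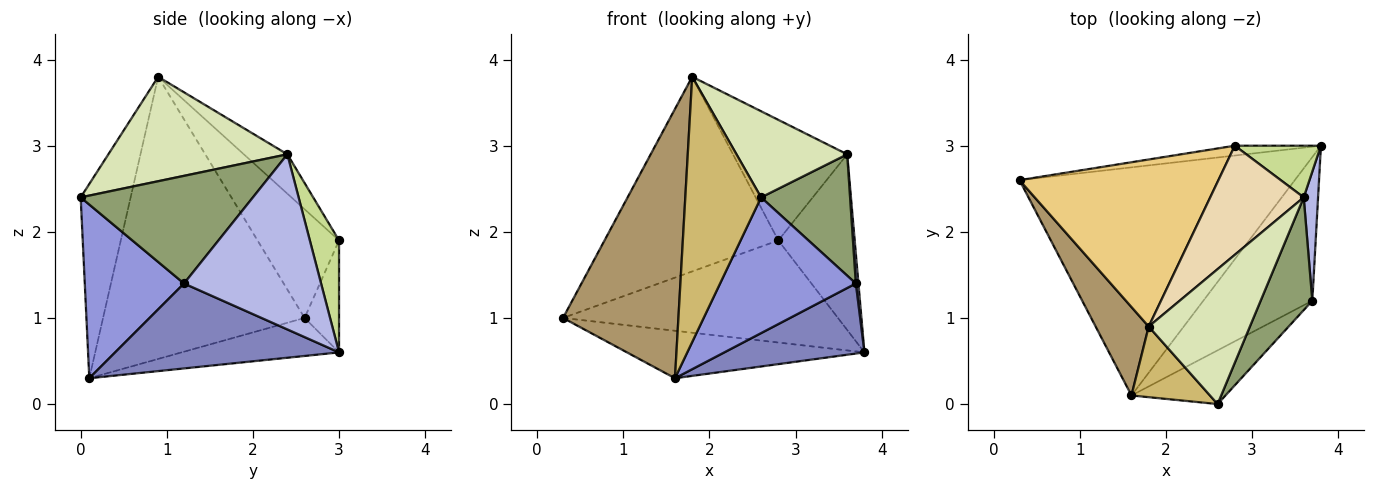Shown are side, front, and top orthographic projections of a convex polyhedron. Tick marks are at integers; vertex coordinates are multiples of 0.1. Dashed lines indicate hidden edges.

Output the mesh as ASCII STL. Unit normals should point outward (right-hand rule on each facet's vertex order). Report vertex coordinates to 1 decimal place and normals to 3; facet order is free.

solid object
 facet normal -0.134 0.202 -0.970
  outer loop
   vertex 1.6 0.1 0.3
   vertex 0.3 2.6 1.0
   vertex 3.8 3.0 0.6
  endloop
 endfacet
 facet normal 0.574 -0.359 -0.736
  outer loop
   vertex 3.7 1.2 1.4
   vertex 1.6 0.1 0.3
   vertex 3.8 3.0 0.6
  endloop
 endfacet
 facet normal 0.562 -0.769 -0.304
  outer loop
   vertex 3.7 1.2 1.4
   vertex 2.6 0.0 2.4
   vertex 1.6 0.1 0.3
  endloop
 endfacet
 facet normal 0.996 -0.019 0.082
  outer loop
   vertex 3.7 1.2 1.4
   vertex 3.8 3.0 0.6
   vertex 3.6 2.4 2.9
  endloop
 endfacet
 facet normal 0.817 -0.422 0.392
  outer loop
   vertex 3.7 1.2 1.4
   vertex 3.6 2.4 2.9
   vertex 2.6 0.0 2.4
  endloop
 endfacet
 facet normal -0.124 0.988 -0.095
  outer loop
   vertex 2.8 3.0 1.9
   vertex 3.8 3.0 0.6
   vertex 0.3 2.6 1.0
  endloop
 endfacet
 facet normal 0.344 0.901 0.265
  outer loop
   vertex 2.8 3.0 1.9
   vertex 3.6 2.4 2.9
   vertex 3.8 3.0 0.6
  endloop
 endfacet
 facet normal 0.656 -0.406 0.636
  outer loop
   vertex 1.8 0.9 3.8
   vertex 2.6 0.0 2.4
   vertex 3.6 2.4 2.9
  endloop
 endfacet
 facet normal -0.856 -0.490 0.161
  outer loop
   vertex 1.8 0.9 3.8
   vertex 0.3 2.6 1.0
   vertex 1.6 0.1 0.3
  endloop
 endfacet
 facet normal -0.537 -0.815 0.217
  outer loop
   vertex 1.8 0.9 3.8
   vertex 1.6 0.1 0.3
   vertex 2.6 0.0 2.4
  endloop
 endfacet
 facet normal -0.335 0.715 0.614
  outer loop
   vertex 1.8 0.9 3.8
   vertex 2.8 3.0 1.9
   vertex 0.3 2.6 1.0
  endloop
 endfacet
 facet normal -0.272 0.714 0.646
  outer loop
   vertex 1.8 0.9 3.8
   vertex 3.6 2.4 2.9
   vertex 2.8 3.0 1.9
  endloop
 endfacet
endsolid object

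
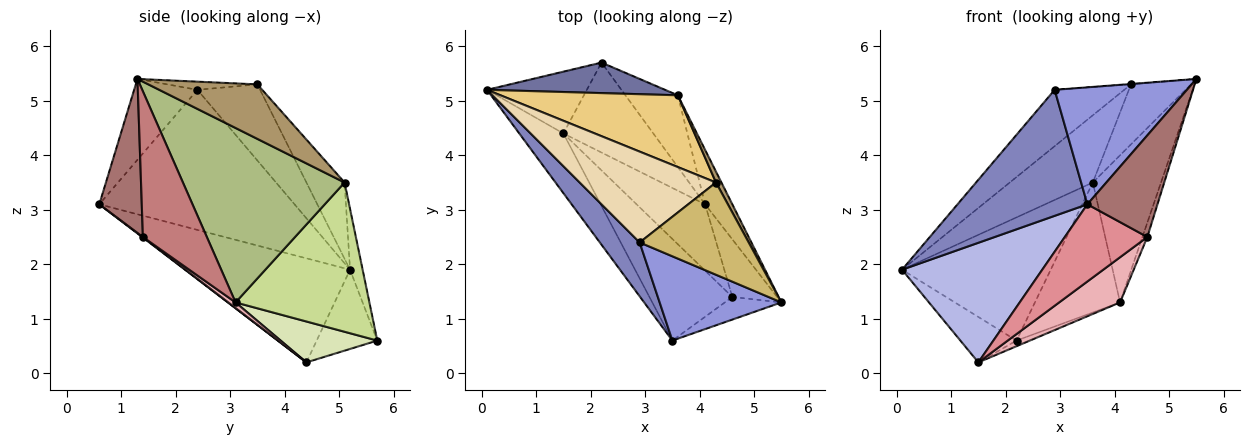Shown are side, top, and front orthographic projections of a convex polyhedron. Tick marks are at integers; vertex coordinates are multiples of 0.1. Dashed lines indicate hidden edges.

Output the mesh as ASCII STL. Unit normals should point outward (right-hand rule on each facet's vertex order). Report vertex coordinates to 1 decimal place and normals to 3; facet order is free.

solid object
 facet normal -0.082 0.967 0.240
  outer loop
   vertex 3.6 5.1 3.5
   vertex 2.2 5.7 0.6
   vertex 0.1 5.2 1.9
  endloop
 endfacet
 facet normal -0.810 -0.539 0.230
  outer loop
   vertex 2.9 2.4 5.2
   vertex 0.1 5.2 1.9
   vertex 3.5 0.6 3.1
  endloop
 endfacet
 facet normal -0.362 -0.756 0.545
  outer loop
   vertex 2.9 2.4 5.2
   vertex 3.5 0.6 3.1
   vertex 5.5 1.3 5.4
  endloop
 endfacet
 facet normal -0.725 -0.616 -0.307
  outer loop
   vertex 1.5 4.4 0.2
   vertex 3.5 0.6 3.1
   vertex 0.1 5.2 1.9
  endloop
 endfacet
 facet normal -0.539 0.499 -0.679
  outer loop
   vertex 1.5 4.4 0.2
   vertex 0.1 5.2 1.9
   vertex 2.2 5.7 0.6
  endloop
 endfacet
 facet normal 0.912 0.385 -0.142
  outer loop
   vertex 4.1 3.1 1.3
   vertex 3.6 5.1 3.5
   vertex 5.5 1.3 5.4
  endloop
 endfacet
 facet normal 0.809 0.515 -0.284
  outer loop
   vertex 4.1 3.1 1.3
   vertex 2.2 5.7 0.6
   vertex 3.6 5.1 3.5
  endloop
 endfacet
 facet normal 0.413 0.057 -0.909
  outer loop
   vertex 4.1 3.1 1.3
   vertex 1.5 4.4 0.2
   vertex 2.2 5.7 0.6
  endloop
 endfacet
 facet normal 0.873 0.480 0.087
  outer loop
   vertex 4.3 3.5 5.3
   vertex 5.5 1.3 5.4
   vertex 3.6 5.1 3.5
  endloop
 endfacet
 facet normal -0.075 0.005 0.997
  outer loop
   vertex 4.3 3.5 5.3
   vertex 2.9 2.4 5.2
   vertex 5.5 1.3 5.4
  endloop
 endfacet
 facet normal -0.300 0.652 0.696
  outer loop
   vertex 4.3 3.5 5.3
   vertex 3.6 5.1 3.5
   vertex 0.1 5.2 1.9
  endloop
 endfacet
 facet normal -0.429 0.476 0.768
  outer loop
   vertex 4.3 3.5 5.3
   vertex 0.1 5.2 1.9
   vertex 2.9 2.4 5.2
  endloop
 endfacet
 facet normal 0.509 -0.840 -0.187
  outer loop
   vertex 4.6 1.4 2.5
   vertex 5.5 1.3 5.4
   vertex 3.5 0.6 3.1
  endloop
 endfacet
 facet normal 0.953 0.073 -0.293
  outer loop
   vertex 4.6 1.4 2.5
   vertex 4.1 3.1 1.3
   vertex 5.5 1.3 5.4
  endloop
 endfacet
 facet normal 0.006 -0.605 -0.796
  outer loop
   vertex 4.6 1.4 2.5
   vertex 3.5 0.6 3.1
   vertex 1.5 4.4 0.2
  endloop
 endfacet
 facet normal 0.068 -0.562 -0.824
  outer loop
   vertex 4.6 1.4 2.5
   vertex 1.5 4.4 0.2
   vertex 4.1 3.1 1.3
  endloop
 endfacet
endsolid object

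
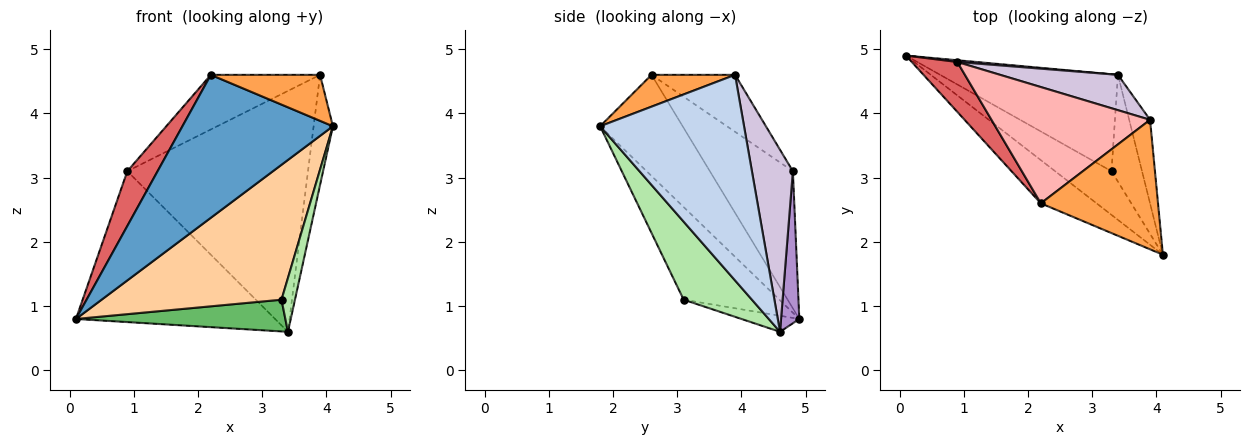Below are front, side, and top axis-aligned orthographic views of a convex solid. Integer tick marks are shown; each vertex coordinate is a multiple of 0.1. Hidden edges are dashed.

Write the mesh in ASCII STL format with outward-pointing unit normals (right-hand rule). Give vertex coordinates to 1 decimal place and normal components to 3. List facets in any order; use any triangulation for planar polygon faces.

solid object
 facet normal -0.465 -0.848 -0.256
  outer loop
   vertex 2.2 2.6 4.6
   vertex 0.1 4.9 0.8
   vertex 4.1 1.8 3.8
  endloop
 endfacet
 facet normal 0.986 0.132 -0.100
  outer loop
   vertex 3.9 3.9 4.6
   vertex 4.1 1.8 3.8
   vertex 3.4 4.6 0.6
  endloop
 endfacet
 facet normal 0.248 -0.324 0.913
  outer loop
   vertex 3.9 3.9 4.6
   vertex 2.2 2.6 4.6
   vertex 4.1 1.8 3.8
  endloop
 endfacet
 facet normal -0.452 -0.849 -0.275
  outer loop
   vertex 3.3 3.1 1.1
   vertex 4.1 1.8 3.8
   vertex 0.1 4.9 0.8
  endloop
 endfacet
 facet normal -0.086 -0.310 -0.947
  outer loop
   vertex 3.3 3.1 1.1
   vertex 0.1 4.9 0.8
   vertex 3.4 4.6 0.6
  endloop
 endfacet
 facet normal 0.916 -0.181 -0.358
  outer loop
   vertex 3.3 3.1 1.1
   vertex 3.4 4.6 0.6
   vertex 4.1 1.8 3.8
  endloop
 endfacet
 facet normal -0.897 -0.327 0.298
  outer loop
   vertex 0.9 4.8 3.1
   vertex 0.1 4.9 0.8
   vertex 2.2 2.6 4.6
  endloop
 endfacet
 facet normal -0.309 0.404 0.861
  outer loop
   vertex 0.9 4.8 3.1
   vertex 2.2 2.6 4.6
   vertex 3.9 3.9 4.6
  endloop
 endfacet
 facet normal 0.091 0.996 0.012
  outer loop
   vertex 0.9 4.8 3.1
   vertex 3.4 4.6 0.6
   vertex 0.1 4.9 0.8
  endloop
 endfacet
 facet normal 0.219 0.965 0.142
  outer loop
   vertex 0.9 4.8 3.1
   vertex 3.9 3.9 4.6
   vertex 3.4 4.6 0.6
  endloop
 endfacet
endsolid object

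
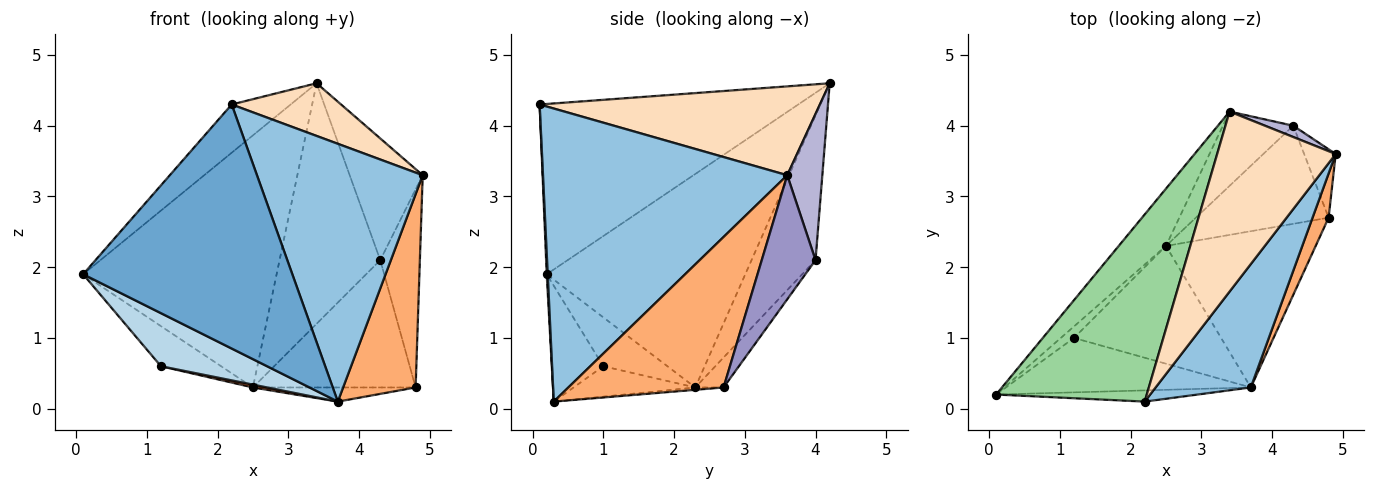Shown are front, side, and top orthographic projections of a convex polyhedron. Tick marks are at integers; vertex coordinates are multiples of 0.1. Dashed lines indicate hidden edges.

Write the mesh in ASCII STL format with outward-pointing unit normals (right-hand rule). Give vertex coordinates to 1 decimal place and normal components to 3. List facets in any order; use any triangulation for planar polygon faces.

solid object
 facet normal 0.005 -0.999 -0.046
  outer loop
   vertex 2.2 0.1 4.3
   vertex 0.1 0.2 1.9
   vertex 3.7 0.3 0.1
  endloop
 endfacet
 facet normal 0.799 -0.542 0.260
  outer loop
   vertex 2.2 0.1 4.3
   vertex 3.7 0.3 0.1
   vertex 4.9 3.6 3.3
  endloop
 endfacet
 facet normal -0.321 -0.661 -0.678
  outer loop
   vertex 1.2 1.0 0.6
   vertex 3.7 0.3 0.1
   vertex 0.1 0.2 1.9
  endloop
 endfacet
 facet normal -0.716 0.671 -0.193
  outer loop
   vertex 1.2 1.0 0.6
   vertex 0.1 0.2 1.9
   vertex 2.5 2.3 0.3
  endloop
 endfacet
 facet normal -0.202 -0.024 -0.979
  outer loop
   vertex 1.2 1.0 0.6
   vertex 2.5 2.3 0.3
   vertex 3.7 0.3 0.1
  endloop
 endfacet
 facet normal 0.902 -0.421 0.096
  outer loop
   vertex 4.8 2.7 0.3
   vertex 4.9 3.6 3.3
   vertex 3.7 0.3 0.1
  endloop
 endfacet
 facet normal -0.016 0.090 -0.996
  outer loop
   vertex 4.8 2.7 0.3
   vertex 3.7 0.3 0.1
   vertex 2.5 2.3 0.3
  endloop
 endfacet
 facet normal 0.584 -0.228 0.779
  outer loop
   vertex 3.4 4.2 4.6
   vertex 2.2 0.1 4.3
   vertex 4.9 3.6 3.3
  endloop
 endfacet
 facet normal -0.707 0.689 -0.156
  outer loop
   vertex 3.4 4.2 4.6
   vertex 2.5 2.3 0.3
   vertex 0.1 0.2 1.9
  endloop
 endfacet
 facet normal -0.738 0.168 0.653
  outer loop
   vertex 3.4 4.2 4.6
   vertex 0.1 0.2 1.9
   vertex 2.2 0.1 4.3
  endloop
 endfacet
 facet normal -0.136 0.785 -0.605
  outer loop
   vertex 4.3 4.0 2.1
   vertex 4.8 2.7 0.3
   vertex 2.5 2.3 0.3
  endloop
 endfacet
 facet normal -0.519 0.817 -0.252
  outer loop
   vertex 4.3 4.0 2.1
   vertex 2.5 2.3 0.3
   vertex 3.4 4.2 4.6
  endloop
 endfacet
 facet normal 0.789 0.581 -0.201
  outer loop
   vertex 4.3 4.0 2.1
   vertex 4.9 3.6 3.3
   vertex 4.8 2.7 0.3
  endloop
 endfacet
 facet normal 0.432 0.898 0.084
  outer loop
   vertex 4.3 4.0 2.1
   vertex 3.4 4.2 4.6
   vertex 4.9 3.6 3.3
  endloop
 endfacet
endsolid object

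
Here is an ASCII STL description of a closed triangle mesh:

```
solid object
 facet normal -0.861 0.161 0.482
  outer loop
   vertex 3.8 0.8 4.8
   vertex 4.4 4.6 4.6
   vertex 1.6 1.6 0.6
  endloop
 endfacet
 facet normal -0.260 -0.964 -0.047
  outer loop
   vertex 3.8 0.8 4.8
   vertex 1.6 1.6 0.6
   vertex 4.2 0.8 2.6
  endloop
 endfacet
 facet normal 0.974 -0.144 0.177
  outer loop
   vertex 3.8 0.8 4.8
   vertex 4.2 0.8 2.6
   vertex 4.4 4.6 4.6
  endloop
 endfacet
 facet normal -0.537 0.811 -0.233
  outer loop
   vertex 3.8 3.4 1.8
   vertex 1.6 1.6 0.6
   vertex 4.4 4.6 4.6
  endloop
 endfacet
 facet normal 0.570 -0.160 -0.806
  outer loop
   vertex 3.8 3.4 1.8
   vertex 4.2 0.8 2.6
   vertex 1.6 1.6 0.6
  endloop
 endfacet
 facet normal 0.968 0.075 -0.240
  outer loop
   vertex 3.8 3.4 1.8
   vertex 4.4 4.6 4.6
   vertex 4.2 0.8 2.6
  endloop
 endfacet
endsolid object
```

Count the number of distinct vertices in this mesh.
5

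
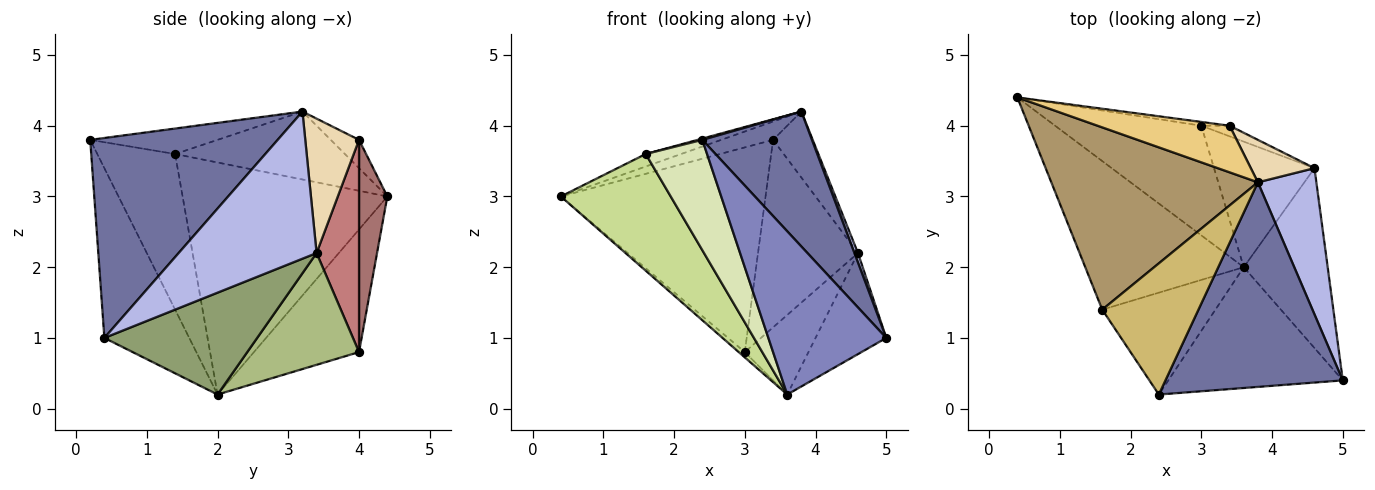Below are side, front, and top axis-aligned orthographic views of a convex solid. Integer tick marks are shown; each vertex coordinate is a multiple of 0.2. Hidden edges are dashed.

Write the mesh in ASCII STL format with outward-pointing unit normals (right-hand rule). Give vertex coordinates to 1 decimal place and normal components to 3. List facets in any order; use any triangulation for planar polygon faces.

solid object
 facet normal 0.685 -0.401 0.608
  outer loop
   vertex 3.8 3.2 4.2
   vertex 2.4 0.2 3.8
   vertex 5.0 0.4 1.0
  endloop
 endfacet
 facet normal -0.501 -0.696 -0.515
  outer loop
   vertex 3.6 2.0 0.2
   vertex 5.0 0.4 1.0
   vertex 2.4 0.2 3.8
  endloop
 endfacet
 facet normal -0.642 0.037 -0.766
  outer loop
   vertex 3.6 2.0 0.2
   vertex 0.4 4.4 3.0
   vertex 3.0 4.0 0.8
  endloop
 endfacet
 facet normal 0.929 -0.024 0.369
  outer loop
   vertex 4.6 3.4 2.2
   vertex 3.8 3.2 4.2
   vertex 5.0 0.4 1.0
  endloop
 endfacet
 facet normal 0.727 0.336 -0.599
  outer loop
   vertex 4.6 3.4 2.2
   vertex 5.0 0.4 1.0
   vertex 3.6 2.0 0.2
  endloop
 endfacet
 facet normal 0.685 0.390 -0.615
  outer loop
   vertex 4.6 3.4 2.2
   vertex 3.6 2.0 0.2
   vertex 3.0 4.0 0.8
  endloop
 endfacet
 facet normal -0.755 -0.405 -0.516
  outer loop
   vertex 1.6 1.4 3.6
   vertex 0.4 4.4 3.0
   vertex 3.6 2.0 0.2
  endloop
 endfacet
 facet normal -0.682 -0.537 -0.496
  outer loop
   vertex 1.6 1.4 3.6
   vertex 3.6 2.0 0.2
   vertex 2.4 0.2 3.8
  endloop
 endfacet
 facet normal -0.312 0.065 0.948
  outer loop
   vertex 1.6 1.4 3.6
   vertex 3.8 3.2 4.2
   vertex 0.4 4.4 3.0
  endloop
 endfacet
 facet normal -0.256 -0.009 0.967
  outer loop
   vertex 1.6 1.4 3.6
   vertex 2.4 0.2 3.8
   vertex 3.8 3.2 4.2
  endloop
 endfacet
 facet normal -0.196 0.359 0.913
  outer loop
   vertex 3.4 4.0 3.8
   vertex 0.4 4.4 3.0
   vertex 3.8 3.2 4.2
  endloop
 endfacet
 facet normal 0.752 0.554 0.356
  outer loop
   vertex 3.4 4.0 3.8
   vertex 3.8 3.2 4.2
   vertex 4.6 3.4 2.2
  endloop
 endfacet
 facet normal 0.137 0.990 -0.018
  outer loop
   vertex 3.4 4.0 3.8
   vertex 3.0 4.0 0.8
   vertex 0.4 4.4 3.0
  endloop
 endfacet
 facet normal 0.390 0.919 -0.052
  outer loop
   vertex 3.4 4.0 3.8
   vertex 4.6 3.4 2.2
   vertex 3.0 4.0 0.8
  endloop
 endfacet
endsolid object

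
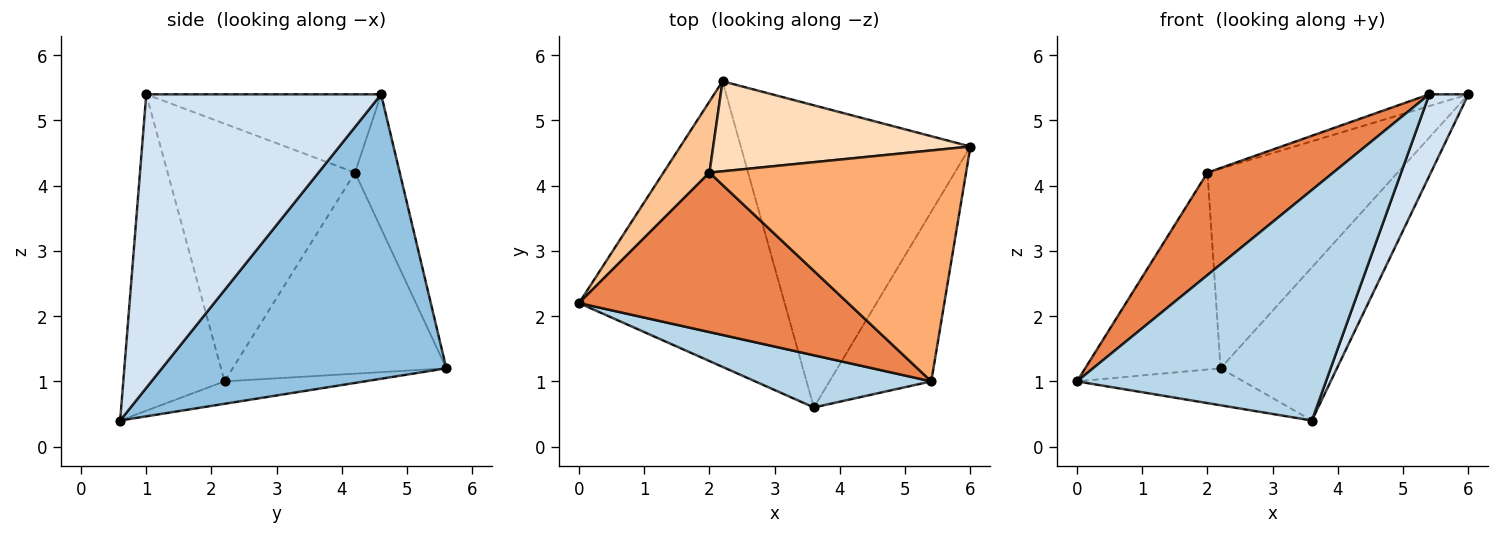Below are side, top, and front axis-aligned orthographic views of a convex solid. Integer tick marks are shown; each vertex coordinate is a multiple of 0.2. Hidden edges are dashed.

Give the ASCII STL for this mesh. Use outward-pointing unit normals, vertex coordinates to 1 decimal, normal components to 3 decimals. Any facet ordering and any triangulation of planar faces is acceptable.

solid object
 facet normal -0.108 0.128 -0.986
  outer loop
   vertex 2.2 5.6 1.2
   vertex 3.6 0.6 0.4
   vertex 0.0 2.2 1.0
  endloop
 endfacet
 facet normal 0.741 0.303 -0.599
  outer loop
   vertex 2.2 5.6 1.2
   vertex 6.0 4.6 5.4
   vertex 3.6 0.6 0.4
  endloop
 endfacet
 facet normal -0.369 -0.907 0.205
  outer loop
   vertex 5.4 1.0 5.4
   vertex 0.0 2.2 1.0
   vertex 3.6 0.6 0.4
  endloop
 endfacet
 facet normal 0.933 -0.156 -0.324
  outer loop
   vertex 5.4 1.0 5.4
   vertex 3.6 0.6 0.4
   vertex 6.0 4.6 5.4
  endloop
 endfacet
 facet normal -0.627 -0.421 0.655
  outer loop
   vertex 2.0 4.2 4.2
   vertex 0.0 2.2 1.0
   vertex 5.4 1.0 5.4
  endloop
 endfacet
 facet normal -0.291 0.049 0.955
  outer loop
   vertex 2.0 4.2 4.2
   vertex 5.4 1.0 5.4
   vertex 6.0 4.6 5.4
  endloop
 endfacet
 facet normal -0.829 0.525 0.190
  outer loop
   vertex 2.0 4.2 4.2
   vertex 2.2 5.6 1.2
   vertex 0.0 2.2 1.0
  endloop
 endfacet
 facet normal -0.210 0.891 0.402
  outer loop
   vertex 2.0 4.2 4.2
   vertex 6.0 4.6 5.4
   vertex 2.2 5.6 1.2
  endloop
 endfacet
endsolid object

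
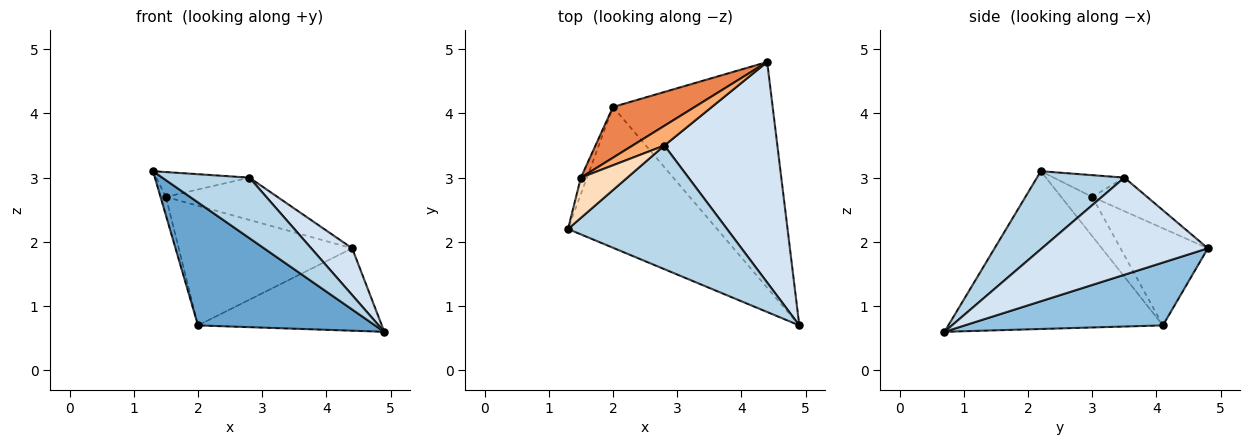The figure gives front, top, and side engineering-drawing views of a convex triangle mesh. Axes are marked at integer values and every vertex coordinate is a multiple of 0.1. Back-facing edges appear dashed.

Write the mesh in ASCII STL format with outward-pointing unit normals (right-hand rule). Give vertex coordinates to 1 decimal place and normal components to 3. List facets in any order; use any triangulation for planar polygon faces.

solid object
 facet normal -0.623 -0.514 -0.589
  outer loop
   vertex 2.0 4.1 0.7
   vertex 4.9 0.7 0.6
   vertex 1.3 2.2 3.1
  endloop
 endfacet
 facet normal 0.347 0.322 -0.881
  outer loop
   vertex 2.0 4.1 0.7
   vertex 4.4 4.8 1.9
   vertex 4.9 0.7 0.6
  endloop
 endfacet
 facet normal 0.403 -0.402 0.822
  outer loop
   vertex 2.8 3.5 3.0
   vertex 1.3 2.2 3.1
   vertex 4.9 0.7 0.6
  endloop
 endfacet
 facet normal 0.644 -0.159 0.749
  outer loop
   vertex 2.8 3.5 3.0
   vertex 4.9 0.7 0.6
   vertex 4.4 4.8 1.9
  endloop
 endfacet
 facet normal -0.421 0.835 0.354
  outer loop
   vertex 1.5 3.0 2.7
   vertex 4.4 4.8 1.9
   vertex 2.0 4.1 0.7
  endloop
 endfacet
 facet normal -0.407 0.828 0.386
  outer loop
   vertex 1.5 3.0 2.7
   vertex 2.8 3.5 3.0
   vertex 4.4 4.8 1.9
  endloop
 endfacet
 facet normal -0.974 0.168 -0.151
  outer loop
   vertex 1.5 3.0 2.7
   vertex 2.0 4.1 0.7
   vertex 1.3 2.2 3.1
  endloop
 endfacet
 facet normal -0.370 0.488 0.791
  outer loop
   vertex 1.5 3.0 2.7
   vertex 1.3 2.2 3.1
   vertex 2.8 3.5 3.0
  endloop
 endfacet
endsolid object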